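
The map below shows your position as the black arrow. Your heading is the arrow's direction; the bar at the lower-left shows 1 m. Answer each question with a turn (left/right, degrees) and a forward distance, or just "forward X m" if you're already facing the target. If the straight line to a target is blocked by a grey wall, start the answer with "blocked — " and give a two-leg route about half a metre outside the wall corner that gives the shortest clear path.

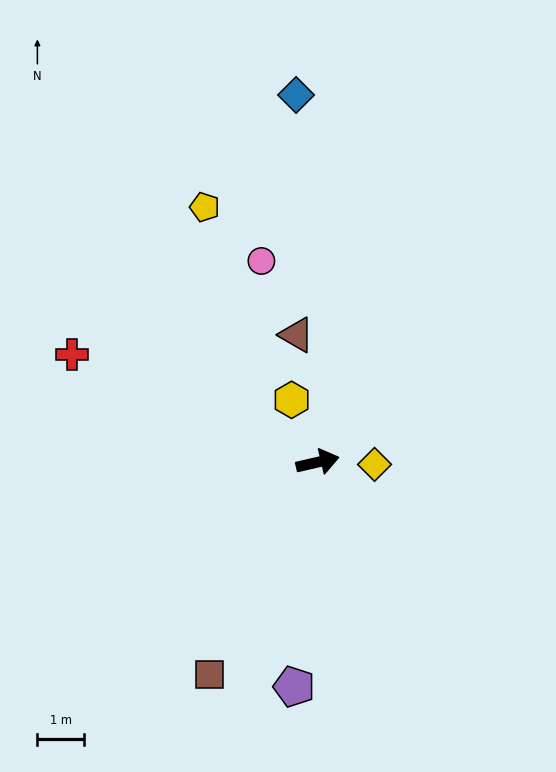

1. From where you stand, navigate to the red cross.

turn left 143°, forward 5.7 m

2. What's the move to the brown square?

turn right 130°, forward 5.1 m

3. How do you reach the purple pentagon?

turn right 109°, forward 4.8 m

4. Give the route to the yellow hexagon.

turn left 100°, forward 1.4 m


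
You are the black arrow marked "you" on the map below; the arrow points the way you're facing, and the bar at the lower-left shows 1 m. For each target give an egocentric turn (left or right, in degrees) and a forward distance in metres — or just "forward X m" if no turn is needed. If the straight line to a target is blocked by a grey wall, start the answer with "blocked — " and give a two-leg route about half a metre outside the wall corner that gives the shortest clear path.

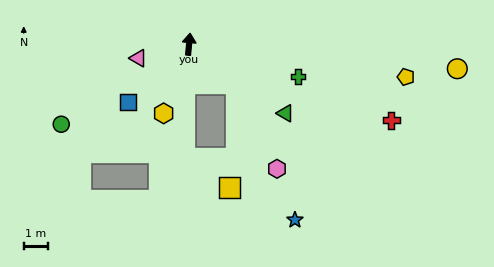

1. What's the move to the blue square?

turn left 139°, forward 3.4 m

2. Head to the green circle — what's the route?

turn left 127°, forward 6.1 m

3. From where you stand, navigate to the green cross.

turn right 101°, forward 4.6 m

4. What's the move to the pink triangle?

turn left 111°, forward 2.1 m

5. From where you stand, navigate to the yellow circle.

turn right 90°, forward 10.9 m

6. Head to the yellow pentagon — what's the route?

turn right 93°, forward 8.9 m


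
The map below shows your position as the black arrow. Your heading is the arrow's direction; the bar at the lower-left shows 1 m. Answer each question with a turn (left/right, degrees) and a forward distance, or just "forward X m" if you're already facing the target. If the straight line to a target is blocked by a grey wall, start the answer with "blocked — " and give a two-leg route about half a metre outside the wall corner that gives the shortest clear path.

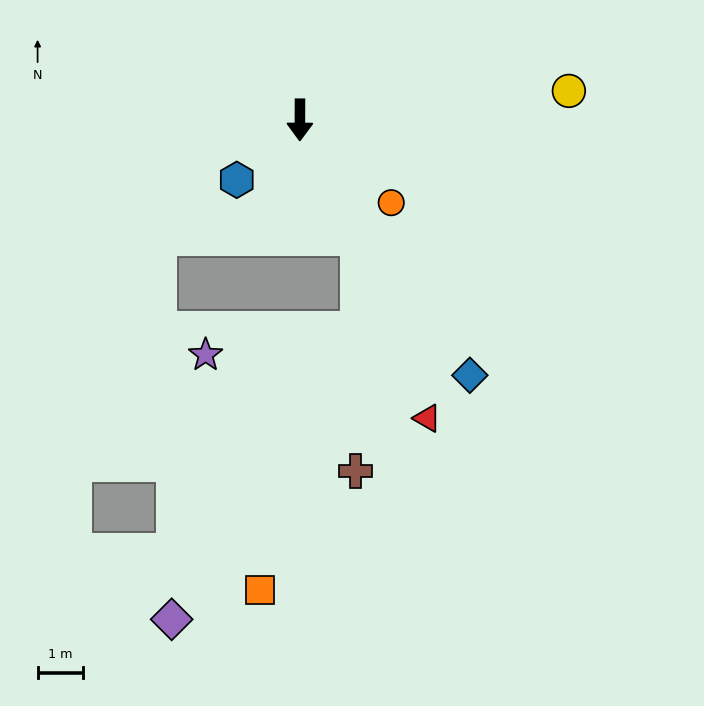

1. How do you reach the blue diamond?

turn left 34°, forward 6.7 m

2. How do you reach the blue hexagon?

turn right 46°, forward 1.9 m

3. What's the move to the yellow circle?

turn left 96°, forward 5.9 m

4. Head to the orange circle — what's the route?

turn left 48°, forward 2.7 m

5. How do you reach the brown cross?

blocked — turn left 27°, forward 2.9 m, then turn right 28°, forward 5.1 m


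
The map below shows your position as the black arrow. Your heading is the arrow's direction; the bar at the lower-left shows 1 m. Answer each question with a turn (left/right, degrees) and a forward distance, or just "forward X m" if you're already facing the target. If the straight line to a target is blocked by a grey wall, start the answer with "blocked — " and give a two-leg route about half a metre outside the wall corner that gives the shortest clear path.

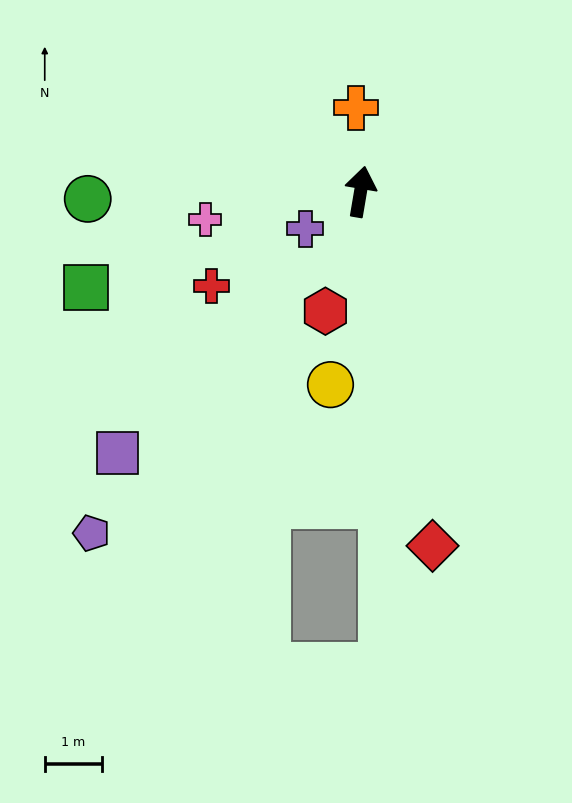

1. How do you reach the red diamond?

turn right 159°, forward 6.3 m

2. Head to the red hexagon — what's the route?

turn left 173°, forward 2.2 m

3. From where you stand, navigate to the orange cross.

turn left 13°, forward 1.5 m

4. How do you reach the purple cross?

turn left 133°, forward 1.1 m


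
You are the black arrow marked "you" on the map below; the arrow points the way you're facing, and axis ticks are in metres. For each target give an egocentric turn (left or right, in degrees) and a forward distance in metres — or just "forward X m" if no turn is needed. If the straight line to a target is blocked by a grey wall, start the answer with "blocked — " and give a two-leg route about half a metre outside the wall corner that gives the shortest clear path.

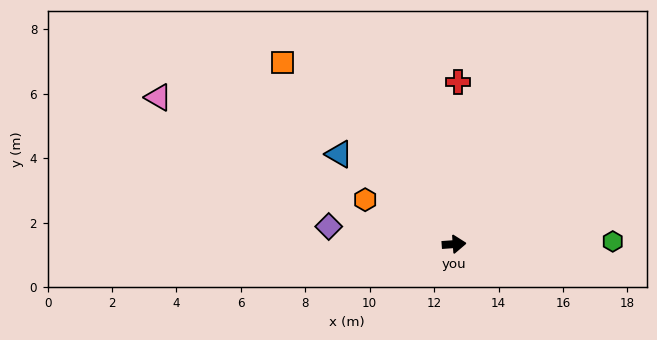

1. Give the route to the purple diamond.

turn left 168°, forward 3.9 m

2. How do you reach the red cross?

turn left 84°, forward 5.0 m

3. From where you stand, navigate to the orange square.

turn left 129°, forward 7.7 m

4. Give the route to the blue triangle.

turn left 138°, forward 4.5 m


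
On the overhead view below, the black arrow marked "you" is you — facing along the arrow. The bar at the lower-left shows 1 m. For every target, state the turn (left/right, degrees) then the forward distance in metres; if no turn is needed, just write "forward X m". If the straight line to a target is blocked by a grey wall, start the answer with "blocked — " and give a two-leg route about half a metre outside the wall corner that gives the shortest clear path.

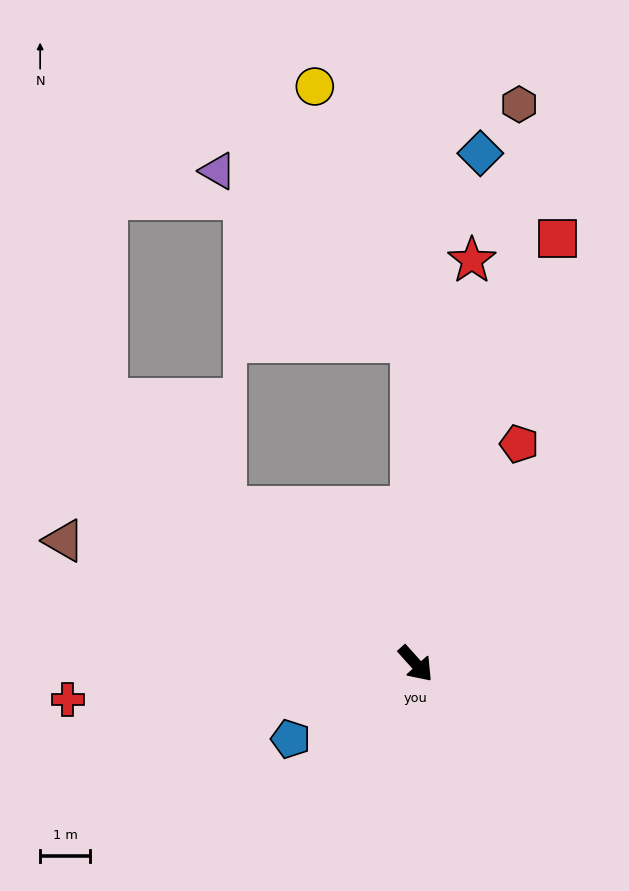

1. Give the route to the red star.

turn left 130°, forward 8.2 m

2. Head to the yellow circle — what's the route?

blocked — turn left 139°, forward 6.5 m, then turn left 20°, forward 5.5 m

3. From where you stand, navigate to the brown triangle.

turn right 151°, forward 7.5 m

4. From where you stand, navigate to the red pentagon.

turn left 113°, forward 4.9 m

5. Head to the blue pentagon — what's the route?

turn right 101°, forward 2.9 m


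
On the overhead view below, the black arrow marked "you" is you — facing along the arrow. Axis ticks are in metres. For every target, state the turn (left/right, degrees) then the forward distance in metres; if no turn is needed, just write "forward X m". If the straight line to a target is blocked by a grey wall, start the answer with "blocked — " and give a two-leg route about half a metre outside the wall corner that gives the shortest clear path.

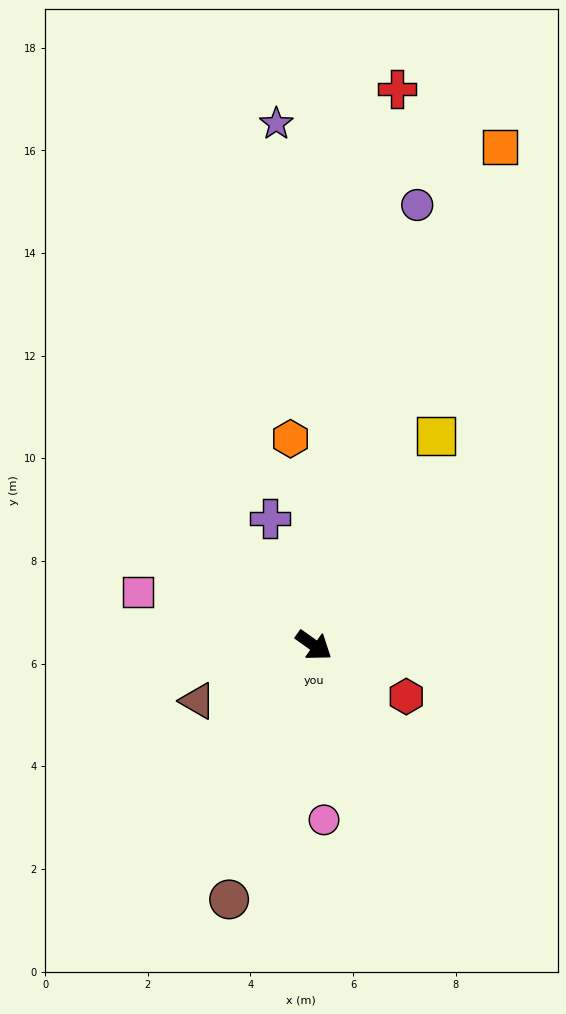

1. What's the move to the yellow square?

turn left 95°, forward 4.7 m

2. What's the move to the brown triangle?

turn right 119°, forward 2.5 m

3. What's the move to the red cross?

turn left 117°, forward 11.0 m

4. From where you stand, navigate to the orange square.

turn left 105°, forward 10.4 m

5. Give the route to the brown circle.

turn right 73°, forward 5.2 m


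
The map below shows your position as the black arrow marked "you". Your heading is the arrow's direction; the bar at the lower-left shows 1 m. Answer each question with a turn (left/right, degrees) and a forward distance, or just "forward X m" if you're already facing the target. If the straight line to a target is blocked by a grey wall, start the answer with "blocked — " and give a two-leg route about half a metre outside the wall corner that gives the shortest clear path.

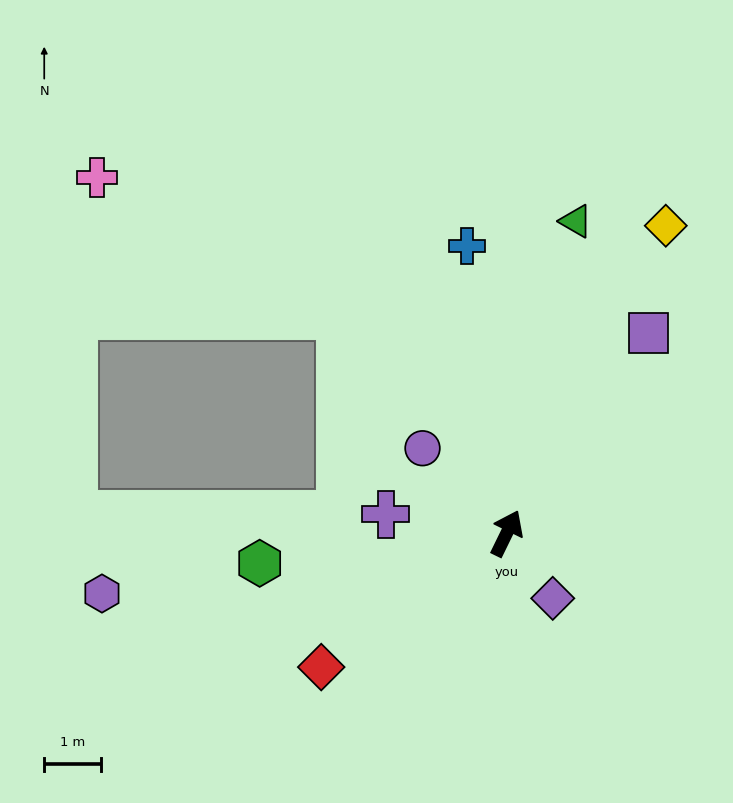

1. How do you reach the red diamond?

turn left 152°, forward 4.1 m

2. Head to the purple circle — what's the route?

turn left 71°, forward 2.1 m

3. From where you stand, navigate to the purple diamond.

turn right 119°, forward 1.4 m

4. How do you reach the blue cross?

turn left 34°, forward 5.1 m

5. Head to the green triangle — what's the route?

turn left 14°, forward 5.7 m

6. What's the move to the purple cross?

turn left 107°, forward 2.2 m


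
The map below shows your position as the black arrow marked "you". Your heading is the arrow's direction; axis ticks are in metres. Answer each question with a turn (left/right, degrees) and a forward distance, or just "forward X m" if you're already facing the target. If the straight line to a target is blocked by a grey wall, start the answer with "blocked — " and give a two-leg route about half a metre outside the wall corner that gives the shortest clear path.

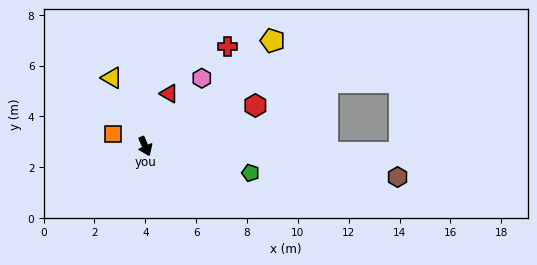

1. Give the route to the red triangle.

turn left 132°, forward 2.3 m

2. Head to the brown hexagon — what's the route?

turn left 59°, forward 10.0 m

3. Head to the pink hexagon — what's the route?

turn left 117°, forward 3.5 m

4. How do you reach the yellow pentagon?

turn left 106°, forward 6.5 m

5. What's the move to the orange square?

turn right 135°, forward 1.4 m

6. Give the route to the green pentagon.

turn left 52°, forward 4.3 m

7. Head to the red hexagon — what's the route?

turn left 87°, forward 4.6 m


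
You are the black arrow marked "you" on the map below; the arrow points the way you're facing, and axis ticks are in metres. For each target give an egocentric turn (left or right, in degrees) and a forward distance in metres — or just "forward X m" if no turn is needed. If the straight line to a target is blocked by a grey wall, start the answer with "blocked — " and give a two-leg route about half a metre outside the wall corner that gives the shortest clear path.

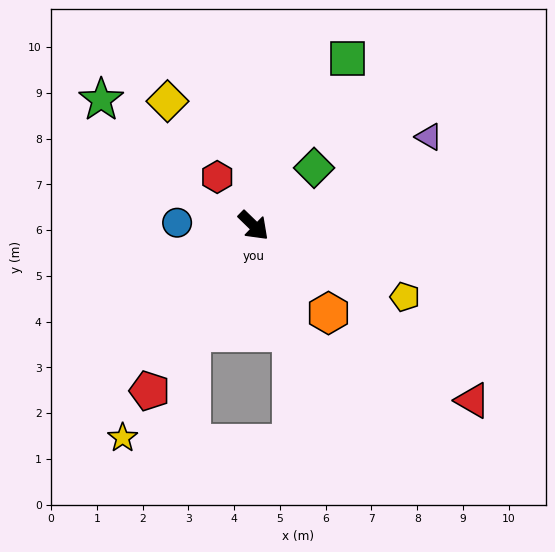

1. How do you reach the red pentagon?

turn right 78°, forward 4.3 m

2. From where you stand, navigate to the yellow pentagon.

turn left 19°, forward 3.7 m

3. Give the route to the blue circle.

turn right 138°, forward 1.7 m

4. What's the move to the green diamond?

turn left 88°, forward 1.8 m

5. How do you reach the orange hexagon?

turn right 5°, forward 2.5 m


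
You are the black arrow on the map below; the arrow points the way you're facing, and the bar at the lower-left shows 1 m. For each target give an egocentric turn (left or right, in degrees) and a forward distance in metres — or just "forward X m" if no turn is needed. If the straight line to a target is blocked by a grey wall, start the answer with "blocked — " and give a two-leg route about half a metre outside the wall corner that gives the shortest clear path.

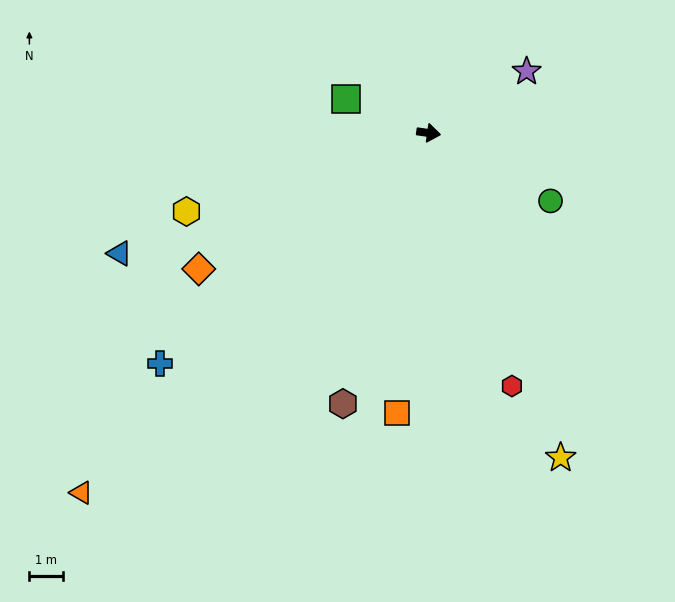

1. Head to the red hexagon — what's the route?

turn right 64°, forward 7.9 m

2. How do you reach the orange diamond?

turn right 141°, forward 8.0 m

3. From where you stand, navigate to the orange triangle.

turn right 126°, forward 14.9 m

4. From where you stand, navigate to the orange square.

turn right 88°, forward 8.4 m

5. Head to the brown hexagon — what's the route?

turn right 100°, forward 8.5 m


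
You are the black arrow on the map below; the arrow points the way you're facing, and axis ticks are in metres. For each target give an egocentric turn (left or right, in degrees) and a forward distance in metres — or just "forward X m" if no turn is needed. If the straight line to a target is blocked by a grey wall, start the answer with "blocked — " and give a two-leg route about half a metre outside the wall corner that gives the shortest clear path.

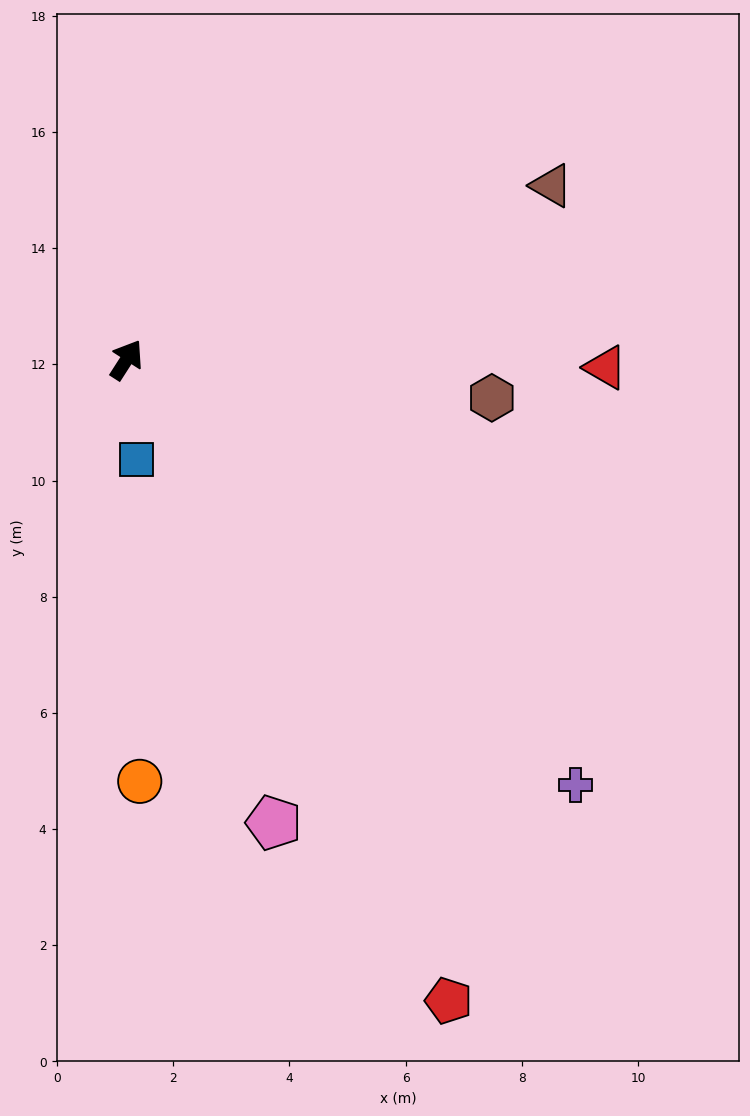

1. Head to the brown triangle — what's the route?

turn right 35°, forward 7.9 m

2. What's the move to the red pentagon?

turn right 121°, forward 12.4 m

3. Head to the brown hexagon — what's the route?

turn right 63°, forward 6.3 m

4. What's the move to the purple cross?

turn right 101°, forward 10.6 m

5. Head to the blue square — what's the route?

turn right 142°, forward 1.7 m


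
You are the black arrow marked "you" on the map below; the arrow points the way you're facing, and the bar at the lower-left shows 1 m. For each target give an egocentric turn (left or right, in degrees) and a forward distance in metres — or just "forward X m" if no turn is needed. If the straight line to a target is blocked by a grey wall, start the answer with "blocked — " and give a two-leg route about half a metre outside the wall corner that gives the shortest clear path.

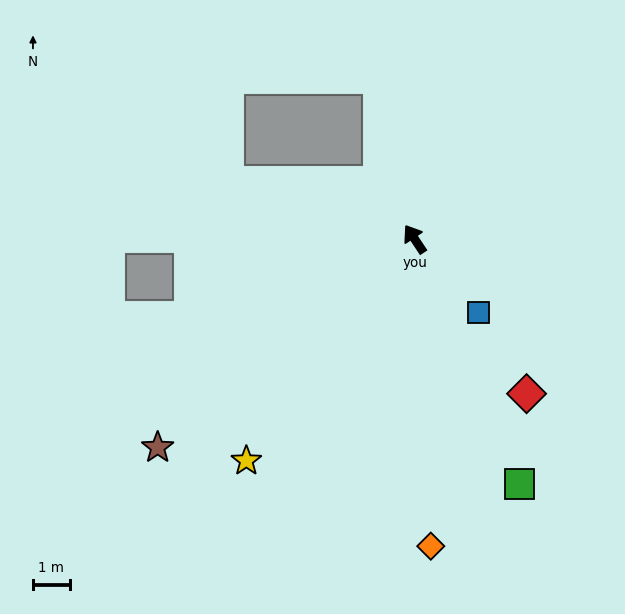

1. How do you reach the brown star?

turn left 95°, forward 9.0 m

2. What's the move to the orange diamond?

turn left 149°, forward 8.3 m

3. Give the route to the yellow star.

turn left 109°, forward 7.5 m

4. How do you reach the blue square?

turn right 173°, forward 2.6 m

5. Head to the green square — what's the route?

turn left 170°, forward 7.2 m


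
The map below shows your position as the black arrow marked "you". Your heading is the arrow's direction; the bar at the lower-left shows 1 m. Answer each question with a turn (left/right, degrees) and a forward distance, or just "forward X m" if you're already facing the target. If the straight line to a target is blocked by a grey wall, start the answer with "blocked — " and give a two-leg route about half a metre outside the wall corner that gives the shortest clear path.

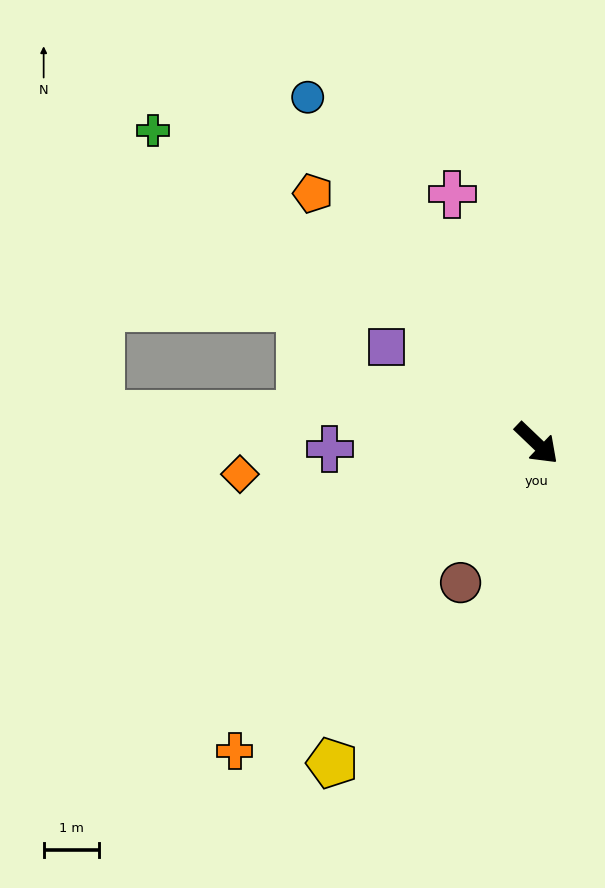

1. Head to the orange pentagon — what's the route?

turn left 176°, forward 6.0 m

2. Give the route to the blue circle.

turn left 167°, forward 7.5 m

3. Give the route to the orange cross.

turn right 91°, forward 7.8 m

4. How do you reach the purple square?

turn right 169°, forward 3.2 m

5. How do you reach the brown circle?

turn right 75°, forward 2.9 m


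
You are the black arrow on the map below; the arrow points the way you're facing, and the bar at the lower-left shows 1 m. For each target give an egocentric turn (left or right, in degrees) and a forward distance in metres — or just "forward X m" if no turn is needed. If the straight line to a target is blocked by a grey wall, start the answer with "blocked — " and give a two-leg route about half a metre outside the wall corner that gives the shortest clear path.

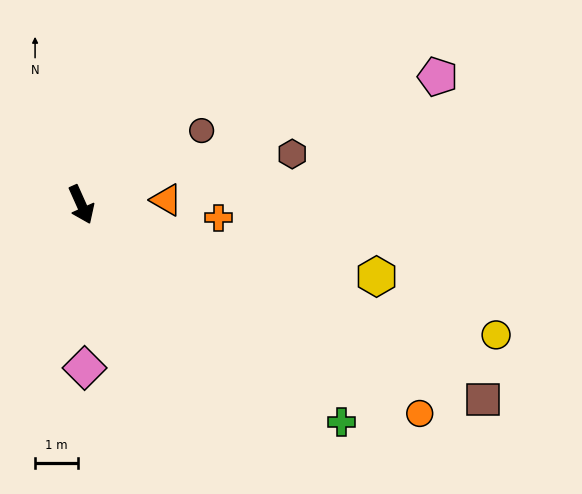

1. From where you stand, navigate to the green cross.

turn left 26°, forward 7.9 m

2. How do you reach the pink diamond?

turn right 23°, forward 3.8 m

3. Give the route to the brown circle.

turn left 97°, forward 3.3 m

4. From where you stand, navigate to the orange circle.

turn left 34°, forward 9.2 m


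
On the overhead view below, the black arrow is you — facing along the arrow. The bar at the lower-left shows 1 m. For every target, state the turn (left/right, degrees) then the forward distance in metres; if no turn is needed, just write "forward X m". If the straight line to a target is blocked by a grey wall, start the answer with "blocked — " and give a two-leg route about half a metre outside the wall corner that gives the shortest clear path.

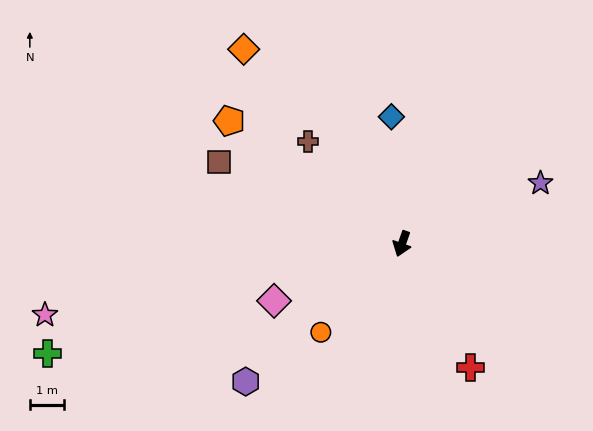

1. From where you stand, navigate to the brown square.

turn right 95°, forward 5.8 m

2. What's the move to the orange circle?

turn right 23°, forward 3.5 m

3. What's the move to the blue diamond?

turn right 156°, forward 3.7 m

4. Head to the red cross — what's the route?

turn left 48°, forward 4.1 m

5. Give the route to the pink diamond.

turn right 47°, forward 4.1 m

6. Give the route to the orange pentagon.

turn right 106°, forward 6.1 m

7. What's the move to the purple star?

turn left 133°, forward 4.4 m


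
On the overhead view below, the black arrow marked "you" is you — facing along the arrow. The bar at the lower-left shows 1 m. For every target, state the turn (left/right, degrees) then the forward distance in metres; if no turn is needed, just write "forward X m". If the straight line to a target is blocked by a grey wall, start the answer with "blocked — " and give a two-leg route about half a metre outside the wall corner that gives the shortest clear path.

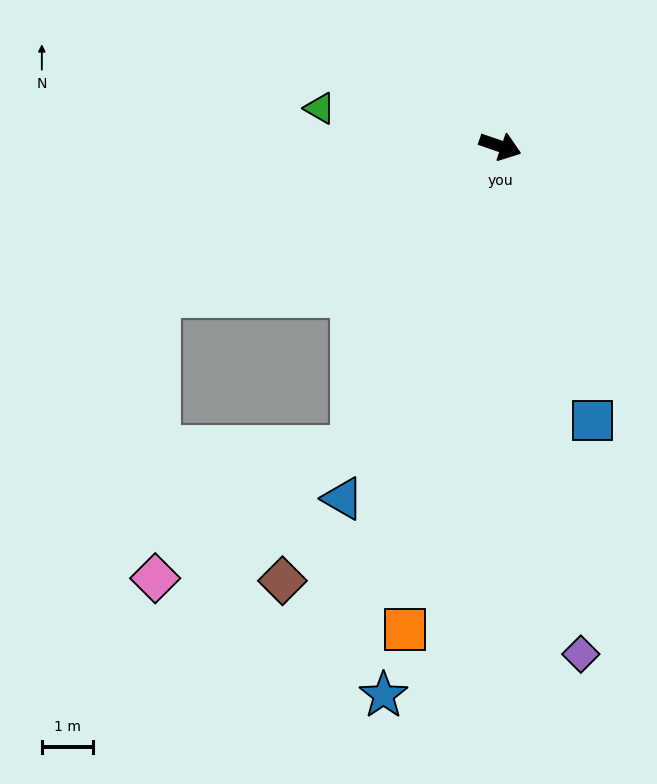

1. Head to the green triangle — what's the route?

turn right 173°, forward 3.6 m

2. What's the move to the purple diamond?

turn right 62°, forward 10.1 m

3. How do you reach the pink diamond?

blocked — turn right 97°, forward 6.6 m, then turn right 30°, forward 4.6 m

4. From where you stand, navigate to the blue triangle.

turn right 95°, forward 7.6 m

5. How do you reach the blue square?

turn right 52°, forward 5.7 m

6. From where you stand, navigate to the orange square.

turn right 82°, forward 9.6 m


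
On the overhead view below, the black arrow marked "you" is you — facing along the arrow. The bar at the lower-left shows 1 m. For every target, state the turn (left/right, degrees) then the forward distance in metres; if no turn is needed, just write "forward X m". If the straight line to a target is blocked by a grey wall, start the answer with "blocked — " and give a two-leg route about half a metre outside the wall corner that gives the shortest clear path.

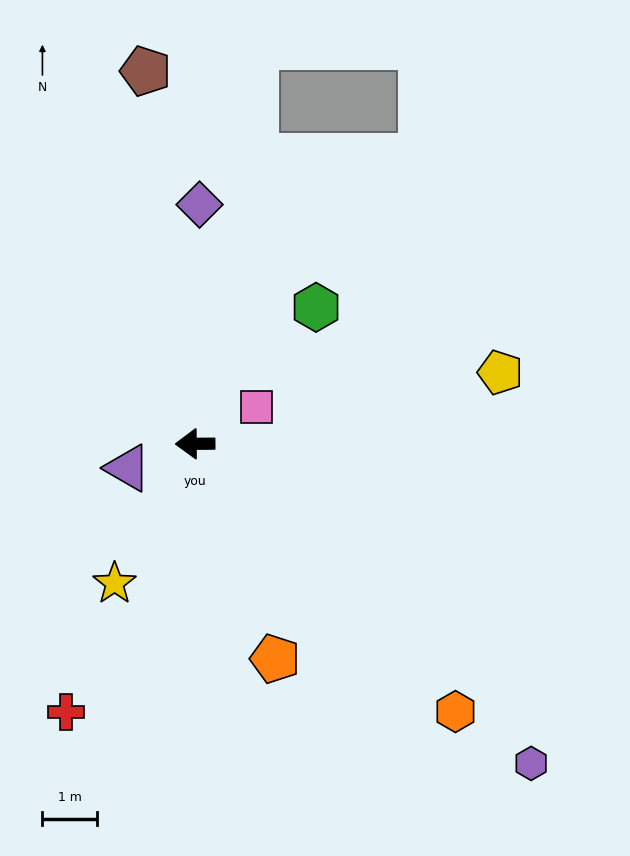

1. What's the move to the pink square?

turn right 149°, forward 1.3 m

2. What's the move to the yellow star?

turn left 60°, forward 3.0 m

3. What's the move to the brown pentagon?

turn right 83°, forward 6.9 m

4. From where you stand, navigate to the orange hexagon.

turn left 134°, forward 6.9 m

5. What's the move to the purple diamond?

turn right 91°, forward 4.4 m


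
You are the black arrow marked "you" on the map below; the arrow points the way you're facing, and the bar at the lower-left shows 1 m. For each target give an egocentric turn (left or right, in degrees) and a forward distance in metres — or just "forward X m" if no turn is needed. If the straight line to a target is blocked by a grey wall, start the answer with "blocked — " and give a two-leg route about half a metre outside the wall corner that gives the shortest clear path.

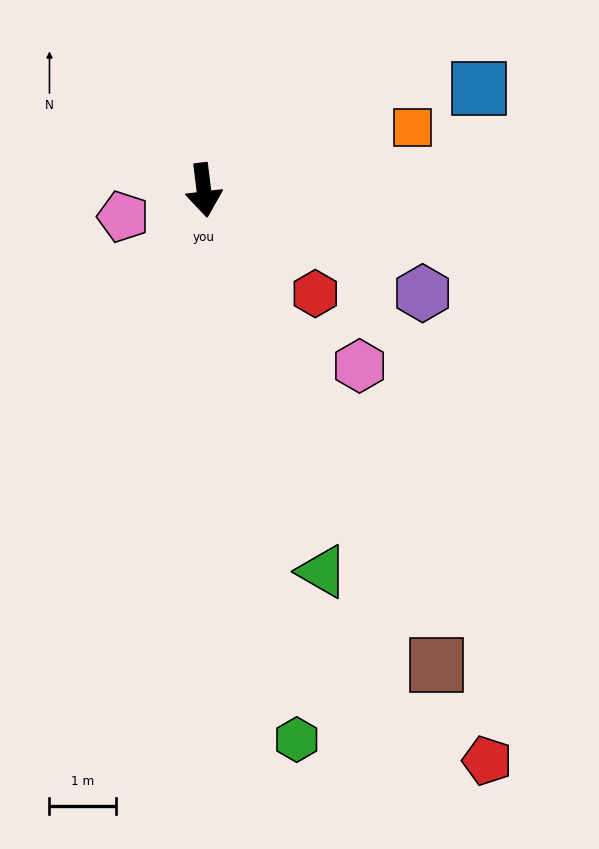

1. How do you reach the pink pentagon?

turn right 79°, forward 1.3 m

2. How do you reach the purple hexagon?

turn left 58°, forward 3.6 m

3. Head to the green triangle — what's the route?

turn left 10°, forward 6.0 m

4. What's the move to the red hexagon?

turn left 40°, forward 2.3 m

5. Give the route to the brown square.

turn left 19°, forward 8.0 m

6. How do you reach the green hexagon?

turn left 3°, forward 8.4 m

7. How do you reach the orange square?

turn left 100°, forward 3.3 m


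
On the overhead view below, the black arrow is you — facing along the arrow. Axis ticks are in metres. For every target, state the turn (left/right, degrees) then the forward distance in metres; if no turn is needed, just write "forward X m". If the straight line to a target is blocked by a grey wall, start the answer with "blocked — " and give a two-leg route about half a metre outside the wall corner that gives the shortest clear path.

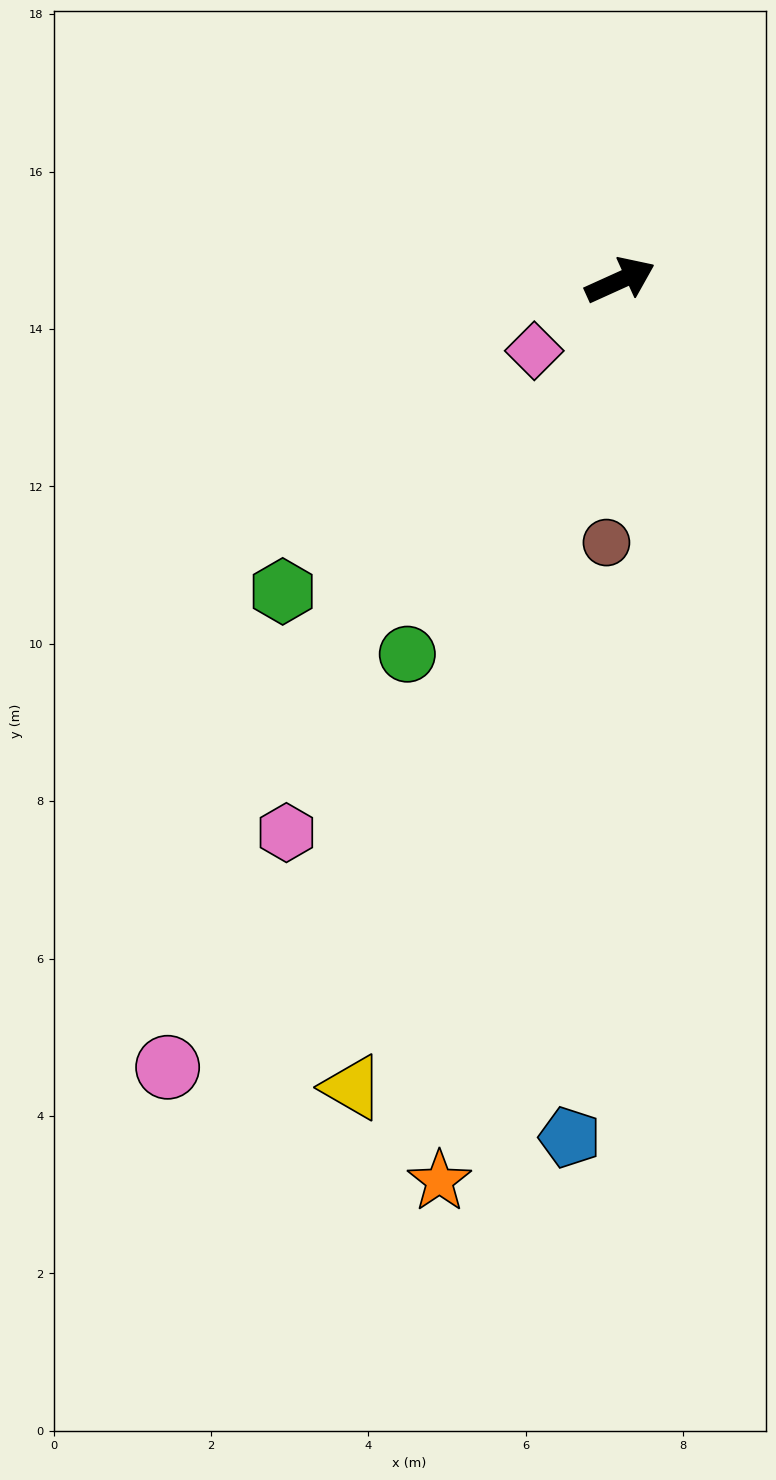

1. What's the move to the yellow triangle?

turn right 133°, forward 10.8 m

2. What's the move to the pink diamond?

turn right 165°, forward 1.4 m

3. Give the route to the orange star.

turn right 126°, forward 11.7 m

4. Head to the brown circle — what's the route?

turn right 117°, forward 3.3 m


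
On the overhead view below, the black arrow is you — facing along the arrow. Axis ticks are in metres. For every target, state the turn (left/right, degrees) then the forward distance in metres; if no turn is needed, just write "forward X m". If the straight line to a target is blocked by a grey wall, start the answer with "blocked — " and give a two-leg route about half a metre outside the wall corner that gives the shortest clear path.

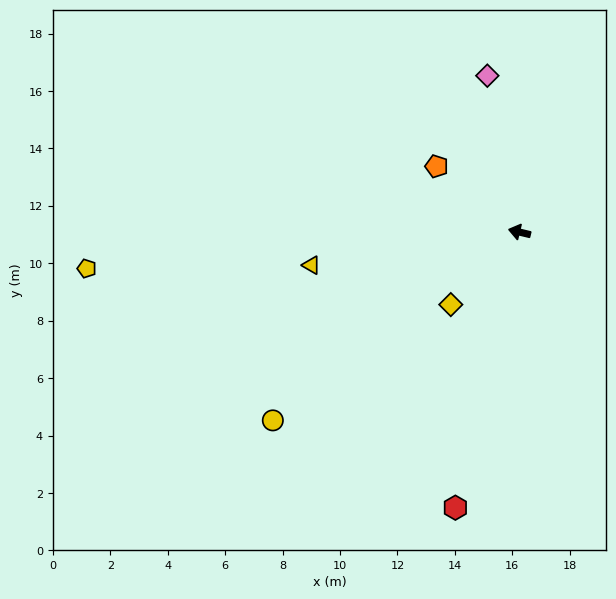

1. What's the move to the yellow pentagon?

turn left 18°, forward 15.1 m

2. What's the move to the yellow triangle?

turn left 23°, forward 7.3 m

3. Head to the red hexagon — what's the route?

turn left 90°, forward 9.9 m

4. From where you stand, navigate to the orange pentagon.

turn right 25°, forward 3.7 m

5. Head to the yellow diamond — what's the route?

turn left 60°, forward 3.5 m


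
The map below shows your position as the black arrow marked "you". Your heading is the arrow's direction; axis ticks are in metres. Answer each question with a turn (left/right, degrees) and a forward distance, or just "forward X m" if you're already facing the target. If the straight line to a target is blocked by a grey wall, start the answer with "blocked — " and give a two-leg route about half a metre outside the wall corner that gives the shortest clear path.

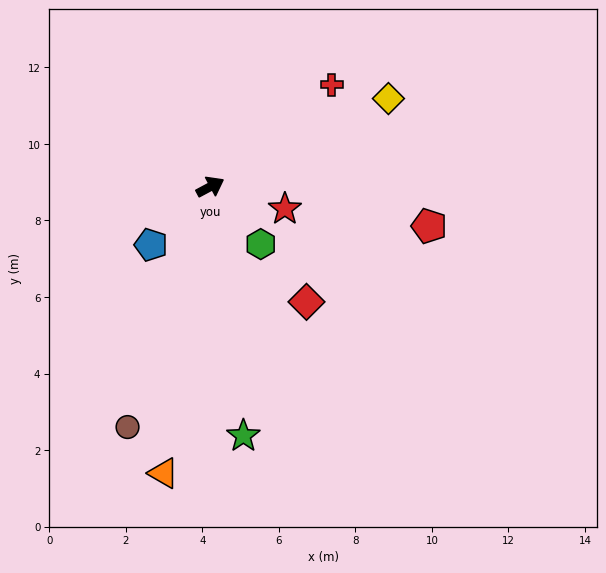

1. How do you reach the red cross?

turn left 12°, forward 4.1 m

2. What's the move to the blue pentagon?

turn right 164°, forward 2.2 m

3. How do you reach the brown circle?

turn right 137°, forward 6.6 m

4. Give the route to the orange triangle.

turn right 127°, forward 7.6 m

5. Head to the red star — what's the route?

turn right 45°, forward 2.0 m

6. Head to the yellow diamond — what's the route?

forward 5.2 m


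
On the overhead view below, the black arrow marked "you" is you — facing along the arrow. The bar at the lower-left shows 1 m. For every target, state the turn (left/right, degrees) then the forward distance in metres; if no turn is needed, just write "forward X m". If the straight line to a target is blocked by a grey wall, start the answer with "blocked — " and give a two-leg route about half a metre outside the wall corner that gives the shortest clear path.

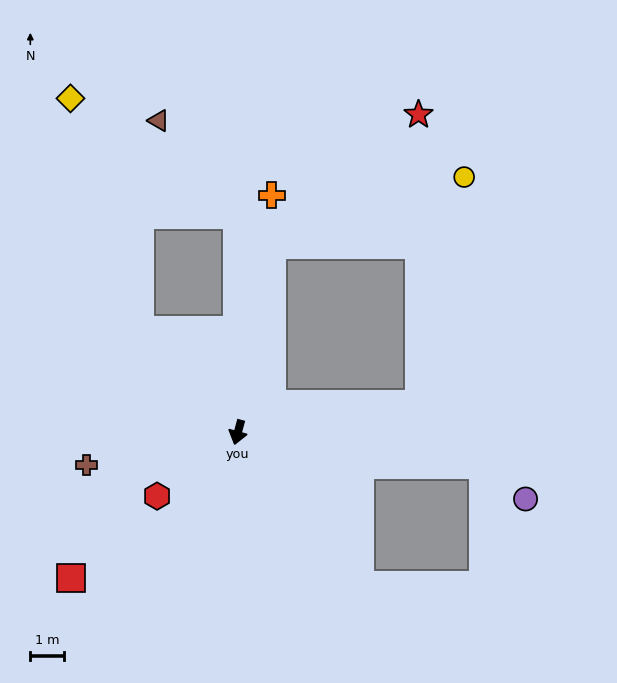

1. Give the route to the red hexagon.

turn right 37°, forward 3.1 m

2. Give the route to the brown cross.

turn right 63°, forward 4.6 m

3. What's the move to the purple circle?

blocked — turn left 98°, forward 7.4 m, then turn right 32°, forward 1.6 m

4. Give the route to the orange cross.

turn right 173°, forward 7.1 m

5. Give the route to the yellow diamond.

blocked — turn right 121°, forward 4.2 m, then turn right 27°, forward 7.2 m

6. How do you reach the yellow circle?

blocked — turn right 175°, forward 5.7 m, then turn right 60°, forward 6.1 m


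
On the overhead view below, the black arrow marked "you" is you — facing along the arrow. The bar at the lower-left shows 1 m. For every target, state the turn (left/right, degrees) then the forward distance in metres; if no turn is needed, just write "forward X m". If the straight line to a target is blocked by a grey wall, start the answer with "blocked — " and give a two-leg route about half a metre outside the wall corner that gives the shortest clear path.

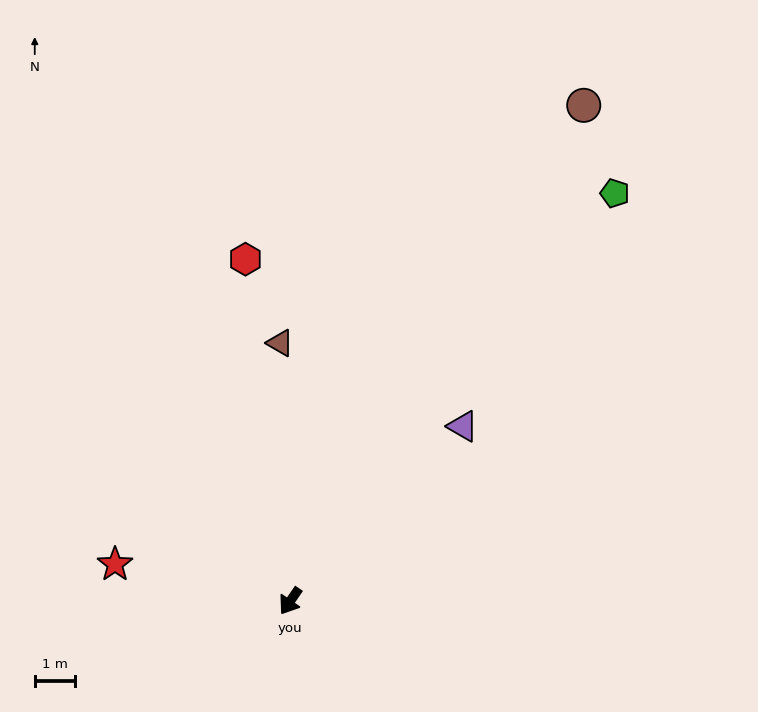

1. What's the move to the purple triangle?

turn left 170°, forward 6.1 m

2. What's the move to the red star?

turn right 67°, forward 4.5 m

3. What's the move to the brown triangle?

turn right 143°, forward 6.4 m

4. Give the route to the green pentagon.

turn left 176°, forward 13.0 m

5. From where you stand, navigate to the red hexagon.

turn right 138°, forward 8.6 m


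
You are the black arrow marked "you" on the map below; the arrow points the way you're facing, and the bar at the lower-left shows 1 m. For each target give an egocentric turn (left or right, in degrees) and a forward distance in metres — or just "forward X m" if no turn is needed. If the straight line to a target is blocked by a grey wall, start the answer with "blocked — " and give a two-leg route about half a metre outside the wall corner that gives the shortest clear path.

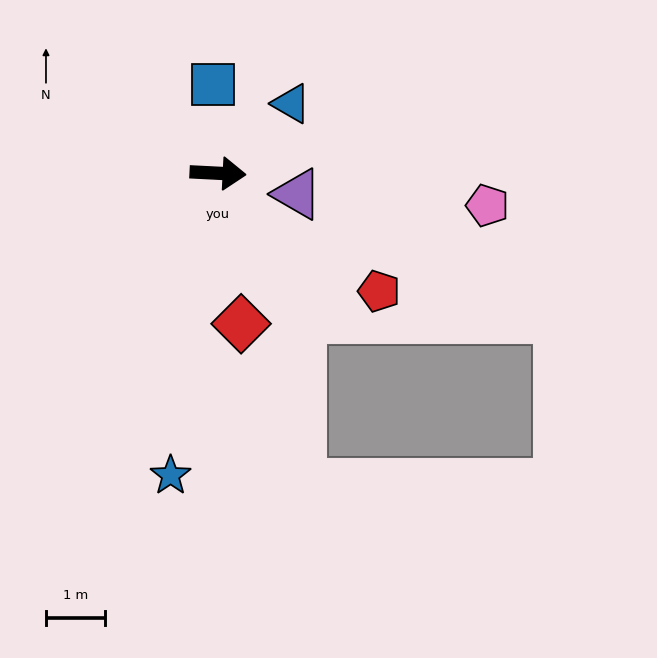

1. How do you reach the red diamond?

turn right 78°, forward 2.6 m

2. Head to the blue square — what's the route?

turn left 96°, forward 1.5 m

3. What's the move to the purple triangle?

turn right 12°, forward 1.4 m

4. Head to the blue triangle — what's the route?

turn left 46°, forward 1.7 m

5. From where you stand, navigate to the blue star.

turn right 96°, forward 5.2 m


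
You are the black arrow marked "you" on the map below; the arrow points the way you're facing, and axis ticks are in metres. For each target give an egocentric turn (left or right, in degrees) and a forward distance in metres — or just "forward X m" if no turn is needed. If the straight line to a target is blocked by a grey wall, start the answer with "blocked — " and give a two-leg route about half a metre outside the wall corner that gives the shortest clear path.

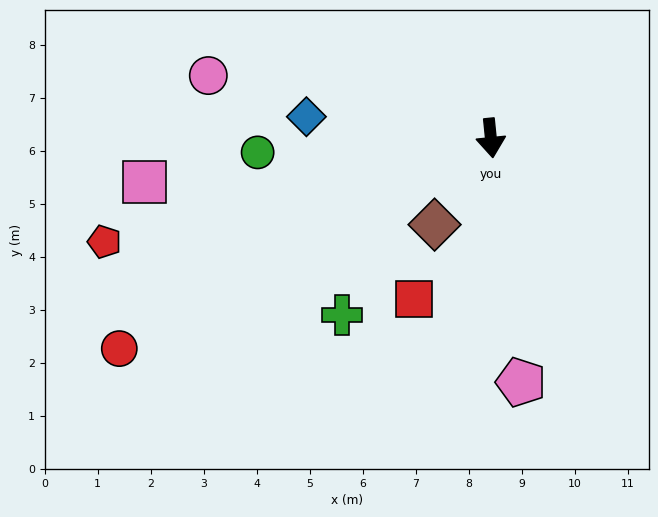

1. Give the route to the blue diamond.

turn right 102°, forward 3.5 m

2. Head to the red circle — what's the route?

turn right 66°, forward 8.1 m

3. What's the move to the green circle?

turn right 92°, forward 4.4 m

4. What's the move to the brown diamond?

turn right 39°, forward 1.9 m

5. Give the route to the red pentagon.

turn right 81°, forward 7.5 m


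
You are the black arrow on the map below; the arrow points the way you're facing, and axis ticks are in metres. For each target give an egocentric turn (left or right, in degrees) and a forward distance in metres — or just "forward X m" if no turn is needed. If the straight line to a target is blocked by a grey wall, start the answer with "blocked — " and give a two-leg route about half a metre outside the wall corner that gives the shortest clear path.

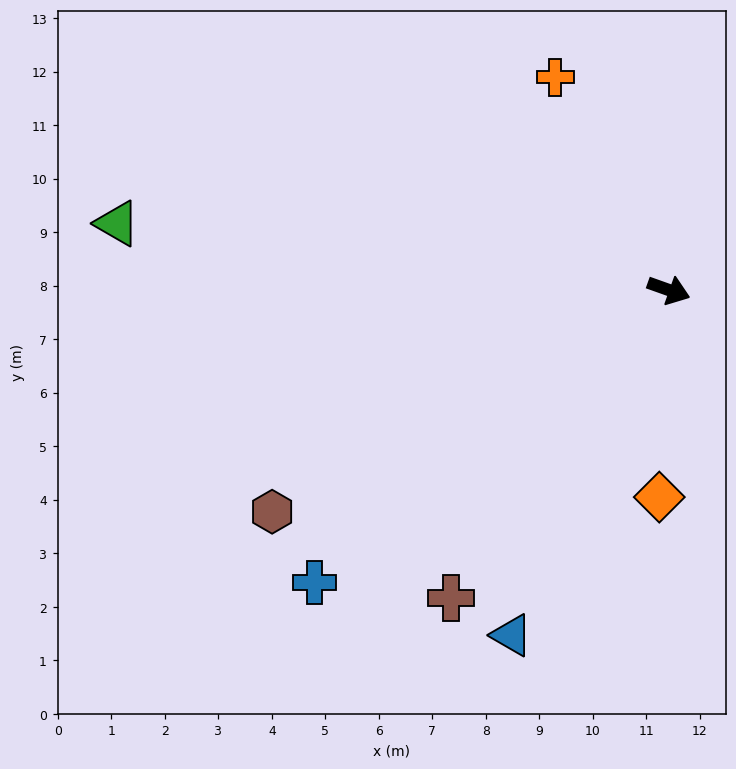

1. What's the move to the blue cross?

turn right 121°, forward 8.6 m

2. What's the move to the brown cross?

turn right 106°, forward 7.1 m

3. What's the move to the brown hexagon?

turn right 131°, forward 8.5 m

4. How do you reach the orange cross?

turn left 138°, forward 4.5 m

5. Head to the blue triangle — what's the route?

turn right 95°, forward 7.1 m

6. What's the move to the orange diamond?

turn right 73°, forward 3.9 m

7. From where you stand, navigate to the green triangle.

turn right 167°, forward 10.4 m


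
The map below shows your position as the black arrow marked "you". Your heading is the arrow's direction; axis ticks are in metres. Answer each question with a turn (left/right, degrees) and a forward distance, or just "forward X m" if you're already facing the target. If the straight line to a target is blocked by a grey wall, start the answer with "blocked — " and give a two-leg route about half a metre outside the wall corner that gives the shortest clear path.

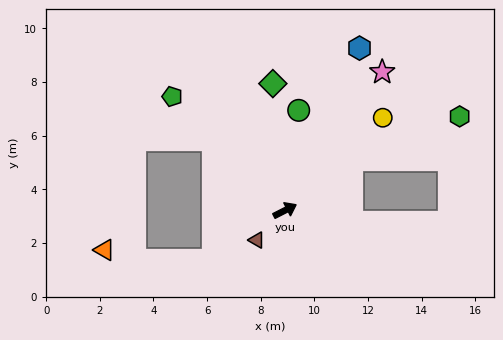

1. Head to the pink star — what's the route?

turn left 28°, forward 6.3 m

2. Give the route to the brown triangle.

turn right 161°, forward 1.5 m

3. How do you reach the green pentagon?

turn left 108°, forward 6.0 m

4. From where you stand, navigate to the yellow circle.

turn left 16°, forward 5.0 m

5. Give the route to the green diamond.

turn left 68°, forward 4.7 m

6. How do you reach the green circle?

turn left 55°, forward 3.8 m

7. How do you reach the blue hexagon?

turn left 38°, forward 6.7 m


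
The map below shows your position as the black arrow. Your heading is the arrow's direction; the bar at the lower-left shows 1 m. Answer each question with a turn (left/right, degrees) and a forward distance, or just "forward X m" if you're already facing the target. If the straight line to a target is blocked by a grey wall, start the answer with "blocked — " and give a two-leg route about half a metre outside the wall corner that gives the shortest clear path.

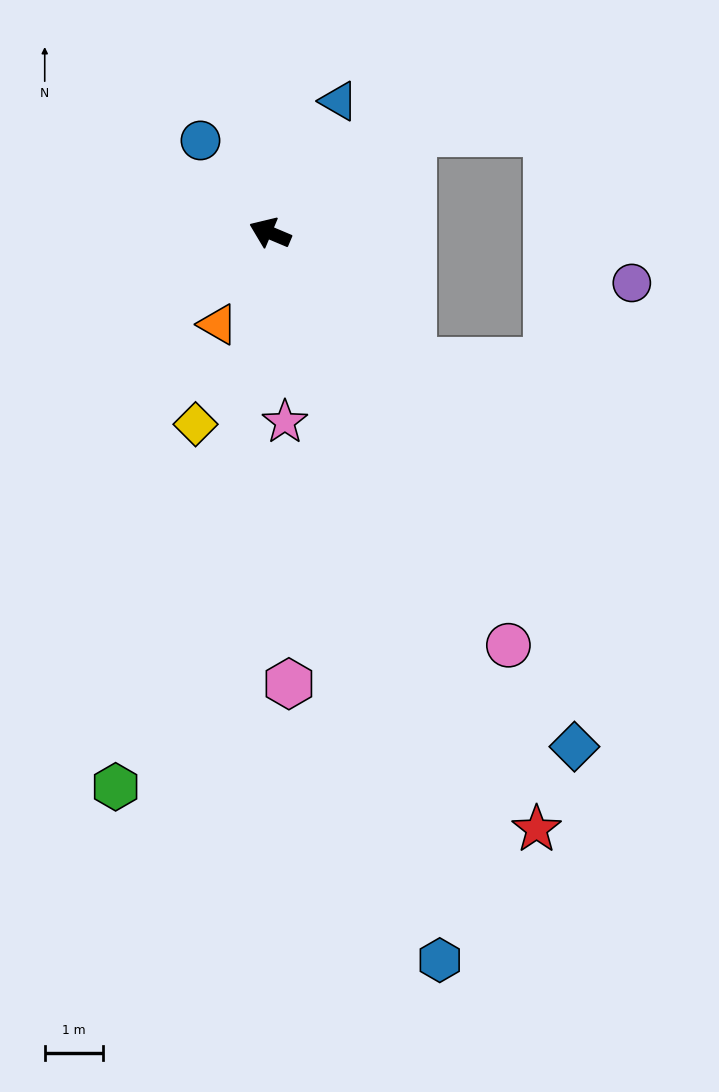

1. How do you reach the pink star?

turn left 117°, forward 3.3 m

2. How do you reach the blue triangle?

turn right 95°, forward 2.6 m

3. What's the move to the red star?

turn left 137°, forward 11.2 m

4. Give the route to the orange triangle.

turn left 83°, forward 1.8 m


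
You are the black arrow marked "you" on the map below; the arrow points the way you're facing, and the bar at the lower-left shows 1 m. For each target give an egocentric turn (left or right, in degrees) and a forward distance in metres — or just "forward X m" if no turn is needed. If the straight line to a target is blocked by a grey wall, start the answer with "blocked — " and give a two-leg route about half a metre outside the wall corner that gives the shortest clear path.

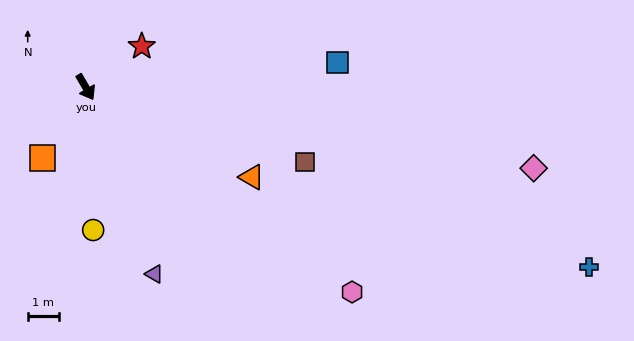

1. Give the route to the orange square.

turn right 62°, forward 2.7 m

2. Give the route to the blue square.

turn left 65°, forward 8.2 m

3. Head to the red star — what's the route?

turn left 96°, forward 2.2 m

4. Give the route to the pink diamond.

turn left 49°, forward 14.7 m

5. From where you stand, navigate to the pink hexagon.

turn left 22°, forward 10.9 m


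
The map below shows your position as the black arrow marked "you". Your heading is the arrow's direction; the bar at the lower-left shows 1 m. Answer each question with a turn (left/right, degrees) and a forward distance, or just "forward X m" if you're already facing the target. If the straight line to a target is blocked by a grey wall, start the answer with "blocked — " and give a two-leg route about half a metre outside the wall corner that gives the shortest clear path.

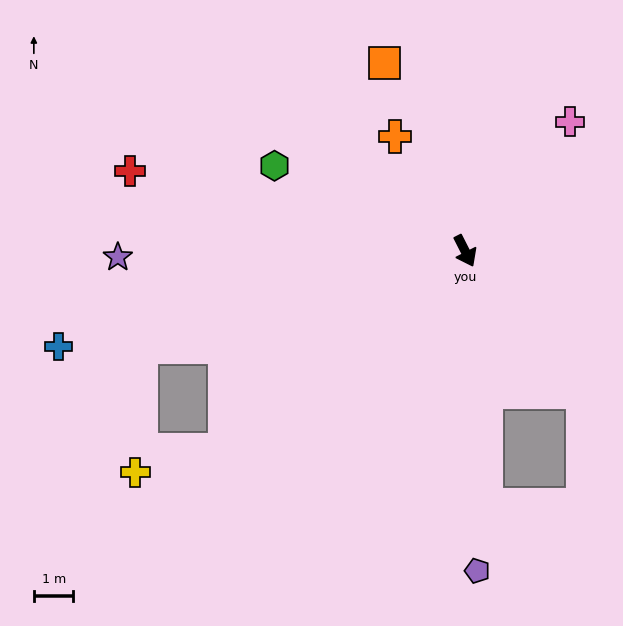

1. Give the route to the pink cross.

turn left 114°, forward 4.2 m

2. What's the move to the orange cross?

turn right 175°, forward 3.4 m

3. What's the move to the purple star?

turn right 116°, forward 8.8 m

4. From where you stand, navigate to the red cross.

turn right 130°, forward 8.7 m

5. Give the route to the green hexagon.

turn right 141°, forward 5.3 m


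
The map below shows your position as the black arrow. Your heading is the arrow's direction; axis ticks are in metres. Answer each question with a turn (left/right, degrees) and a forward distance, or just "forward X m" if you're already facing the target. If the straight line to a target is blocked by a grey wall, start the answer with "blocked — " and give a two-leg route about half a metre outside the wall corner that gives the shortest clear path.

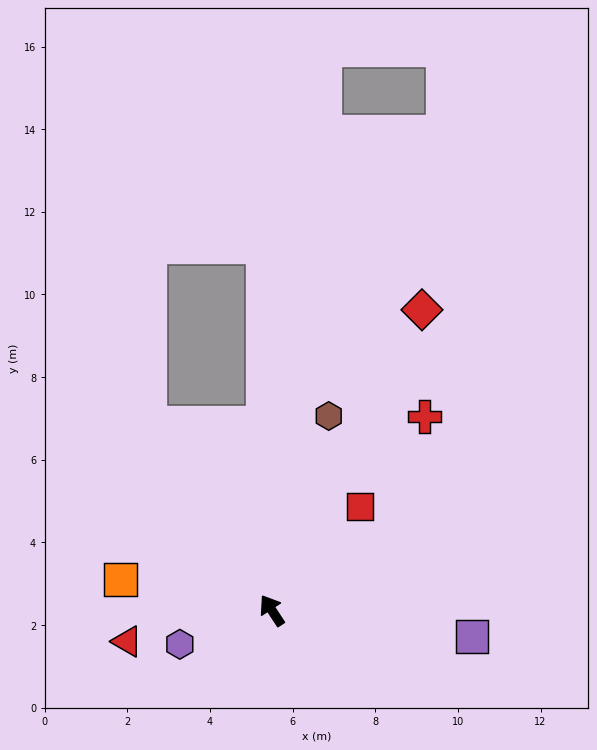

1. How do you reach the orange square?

turn left 45°, forward 3.7 m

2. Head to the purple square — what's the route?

turn right 131°, forward 4.9 m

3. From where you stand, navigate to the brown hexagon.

turn right 50°, forward 4.9 m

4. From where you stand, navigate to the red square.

turn right 74°, forward 3.3 m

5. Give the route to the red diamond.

turn right 60°, forward 8.1 m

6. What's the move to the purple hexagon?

turn left 77°, forward 2.4 m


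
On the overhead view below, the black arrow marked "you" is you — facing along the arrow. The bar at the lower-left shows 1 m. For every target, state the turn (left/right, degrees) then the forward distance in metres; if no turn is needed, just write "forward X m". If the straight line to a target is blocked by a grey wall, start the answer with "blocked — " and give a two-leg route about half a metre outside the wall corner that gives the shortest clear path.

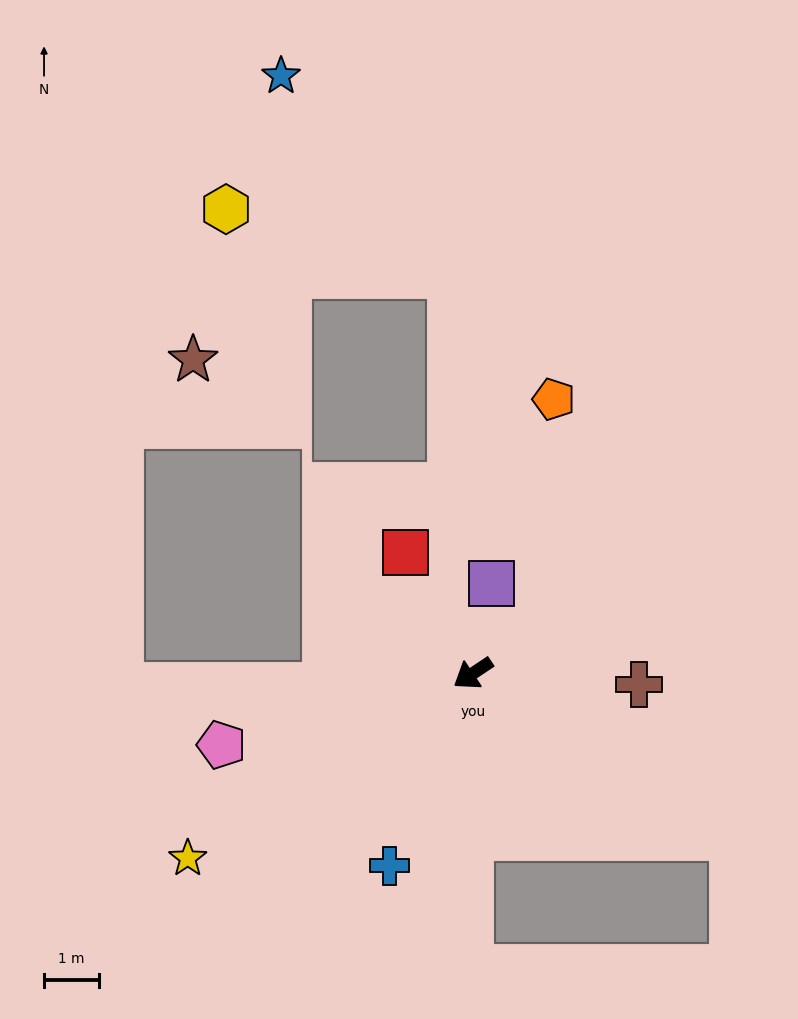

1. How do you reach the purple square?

turn right 135°, forward 1.7 m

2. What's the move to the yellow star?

forward 6.2 m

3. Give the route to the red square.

turn right 95°, forward 2.5 m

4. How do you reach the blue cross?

turn left 33°, forward 3.8 m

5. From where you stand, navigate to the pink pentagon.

turn right 18°, forward 4.7 m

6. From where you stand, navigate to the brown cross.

turn left 142°, forward 3.0 m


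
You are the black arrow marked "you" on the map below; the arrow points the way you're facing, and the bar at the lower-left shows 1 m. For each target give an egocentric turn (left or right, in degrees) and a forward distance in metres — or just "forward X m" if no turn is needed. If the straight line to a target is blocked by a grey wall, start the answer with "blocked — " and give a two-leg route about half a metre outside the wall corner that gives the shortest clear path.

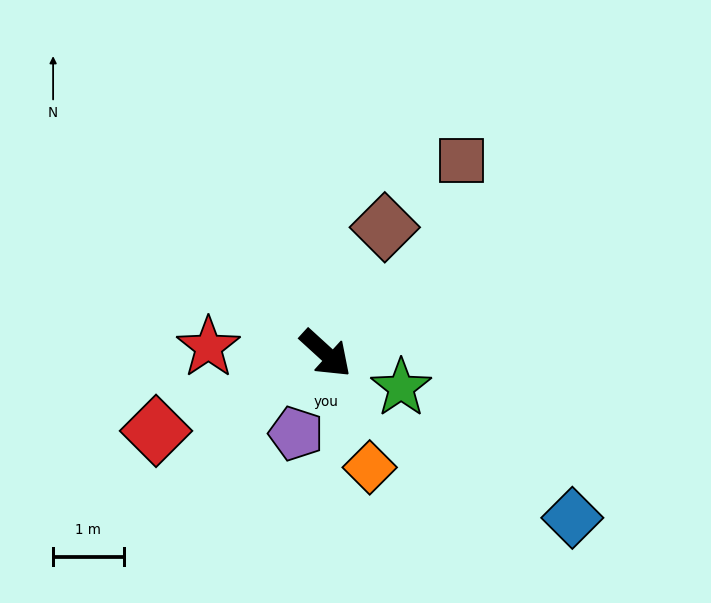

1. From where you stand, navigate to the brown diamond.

turn left 107°, forward 2.0 m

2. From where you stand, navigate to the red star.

turn right 141°, forward 1.7 m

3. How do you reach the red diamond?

turn right 113°, forward 2.6 m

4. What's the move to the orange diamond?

turn right 27°, forward 1.7 m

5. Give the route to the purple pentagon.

turn right 68°, forward 1.2 m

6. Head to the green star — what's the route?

turn left 18°, forward 1.2 m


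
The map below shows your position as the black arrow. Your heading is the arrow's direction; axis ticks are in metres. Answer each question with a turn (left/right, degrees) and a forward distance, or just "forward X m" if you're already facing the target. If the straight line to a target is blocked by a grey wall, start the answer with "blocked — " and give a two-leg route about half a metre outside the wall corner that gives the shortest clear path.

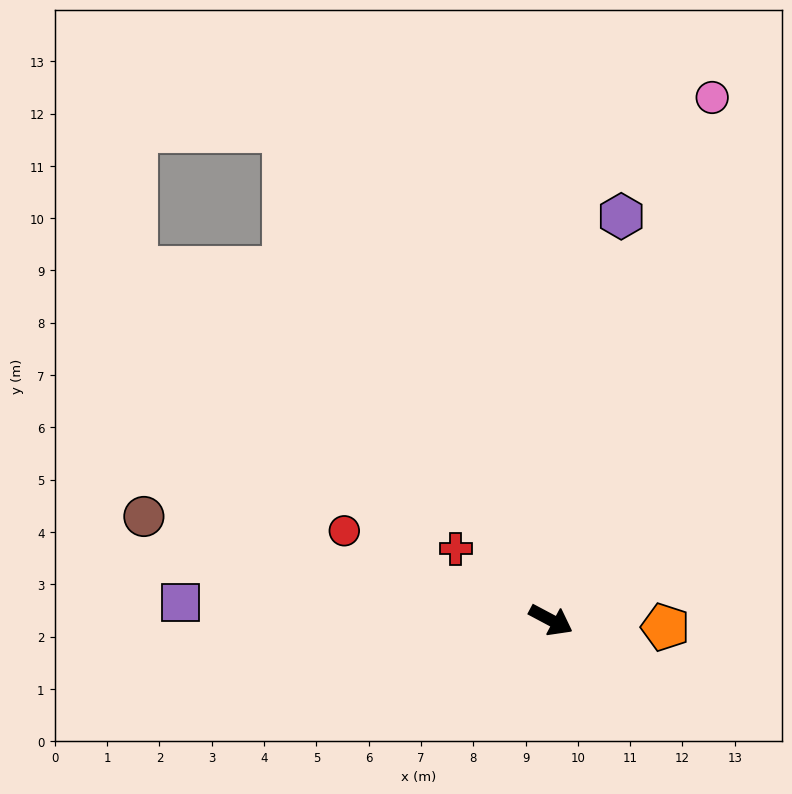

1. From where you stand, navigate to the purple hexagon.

turn left 108°, forward 7.8 m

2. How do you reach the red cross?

turn left 171°, forward 2.3 m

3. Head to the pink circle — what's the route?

turn left 101°, forward 10.5 m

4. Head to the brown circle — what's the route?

turn right 166°, forward 8.0 m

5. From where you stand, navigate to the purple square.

turn right 155°, forward 7.1 m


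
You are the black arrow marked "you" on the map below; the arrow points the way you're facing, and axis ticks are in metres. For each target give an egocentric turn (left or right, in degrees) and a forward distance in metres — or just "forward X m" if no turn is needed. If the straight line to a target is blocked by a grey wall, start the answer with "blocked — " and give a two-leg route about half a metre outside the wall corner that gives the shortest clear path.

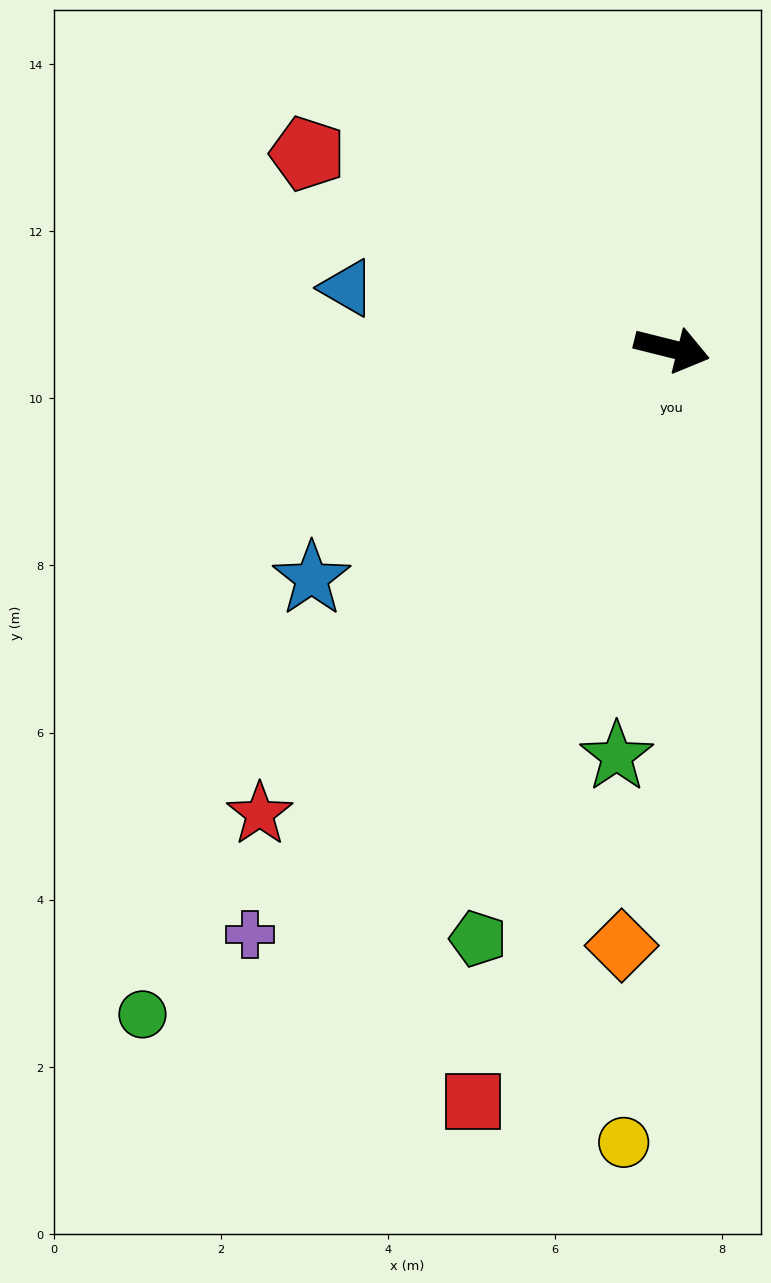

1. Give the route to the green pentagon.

turn right 94°, forward 7.4 m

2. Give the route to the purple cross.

turn right 112°, forward 8.6 m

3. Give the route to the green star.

turn right 84°, forward 4.9 m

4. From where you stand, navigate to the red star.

turn right 117°, forward 7.4 m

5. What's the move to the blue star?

turn right 133°, forward 5.1 m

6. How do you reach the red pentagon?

turn left 166°, forward 4.9 m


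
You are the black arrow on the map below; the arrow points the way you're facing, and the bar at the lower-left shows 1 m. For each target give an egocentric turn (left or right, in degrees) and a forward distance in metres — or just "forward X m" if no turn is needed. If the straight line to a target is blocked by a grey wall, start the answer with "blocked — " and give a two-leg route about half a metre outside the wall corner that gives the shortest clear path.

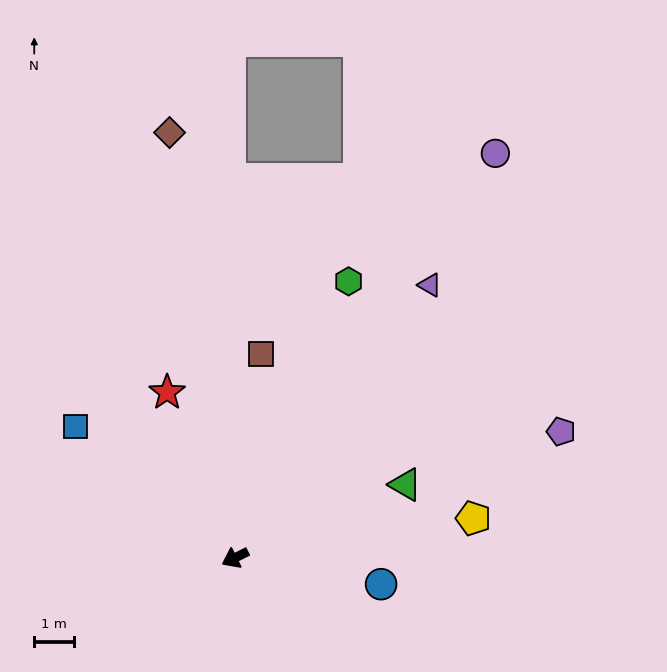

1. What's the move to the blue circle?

turn left 143°, forward 3.8 m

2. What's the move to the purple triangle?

turn right 152°, forward 8.5 m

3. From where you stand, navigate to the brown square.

turn right 124°, forward 5.2 m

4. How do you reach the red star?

turn right 94°, forward 4.6 m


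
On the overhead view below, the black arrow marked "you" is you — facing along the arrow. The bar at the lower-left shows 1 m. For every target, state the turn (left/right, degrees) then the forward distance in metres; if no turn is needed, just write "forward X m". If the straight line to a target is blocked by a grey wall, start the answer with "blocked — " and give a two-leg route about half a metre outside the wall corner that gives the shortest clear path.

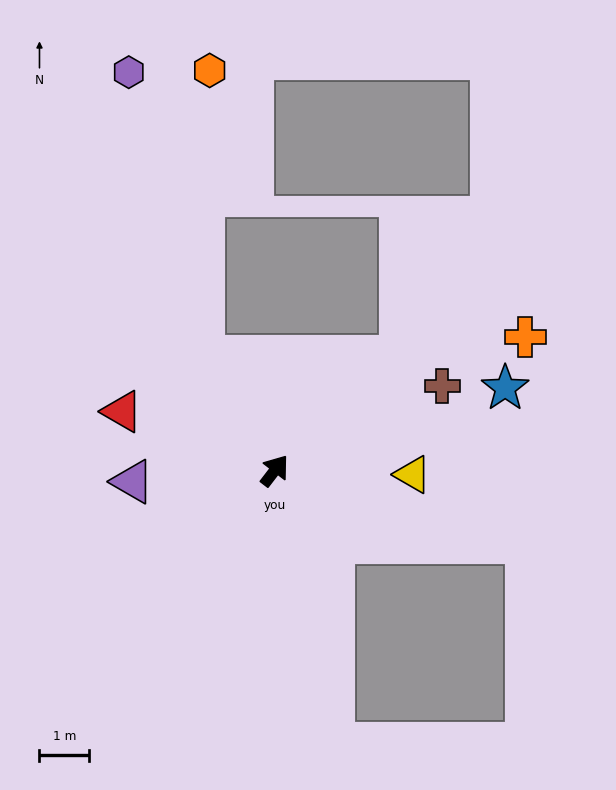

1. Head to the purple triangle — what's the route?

turn left 132°, forward 2.9 m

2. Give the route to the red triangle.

turn left 106°, forward 3.3 m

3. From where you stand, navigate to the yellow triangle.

turn right 54°, forward 2.8 m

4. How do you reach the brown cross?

turn right 26°, forward 3.8 m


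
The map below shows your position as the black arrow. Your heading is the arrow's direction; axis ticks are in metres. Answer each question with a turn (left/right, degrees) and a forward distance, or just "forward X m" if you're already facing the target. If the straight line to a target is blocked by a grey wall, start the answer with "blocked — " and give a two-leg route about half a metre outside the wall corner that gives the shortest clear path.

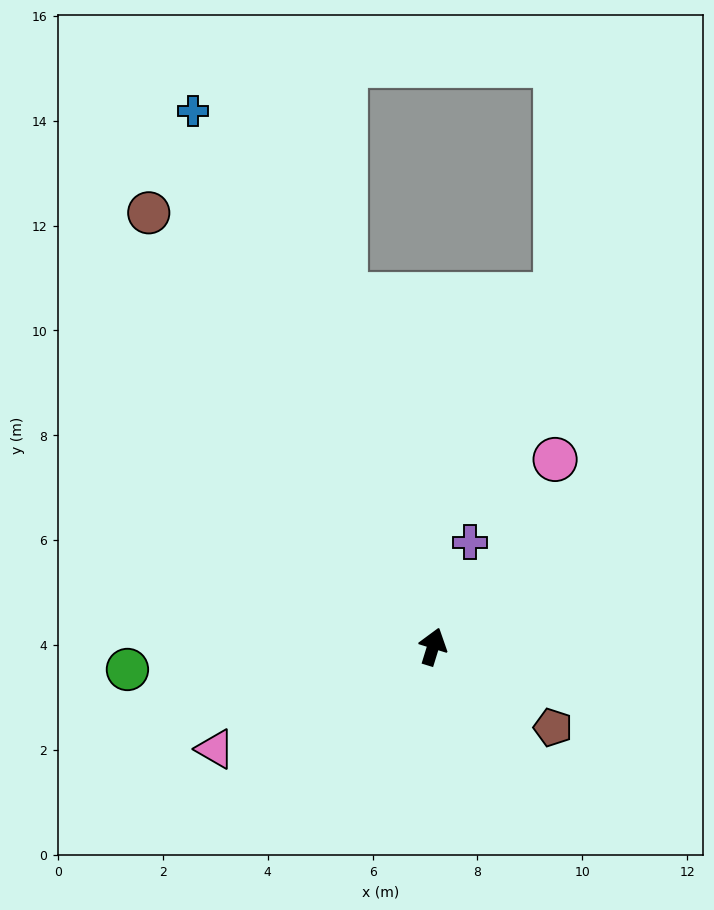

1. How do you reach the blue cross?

turn left 41°, forward 11.2 m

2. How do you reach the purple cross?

turn right 2°, forward 2.1 m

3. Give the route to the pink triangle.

turn left 132°, forward 4.6 m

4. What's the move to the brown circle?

turn left 50°, forward 9.9 m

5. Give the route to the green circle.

turn left 111°, forward 5.8 m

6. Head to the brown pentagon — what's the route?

turn right 107°, forward 2.8 m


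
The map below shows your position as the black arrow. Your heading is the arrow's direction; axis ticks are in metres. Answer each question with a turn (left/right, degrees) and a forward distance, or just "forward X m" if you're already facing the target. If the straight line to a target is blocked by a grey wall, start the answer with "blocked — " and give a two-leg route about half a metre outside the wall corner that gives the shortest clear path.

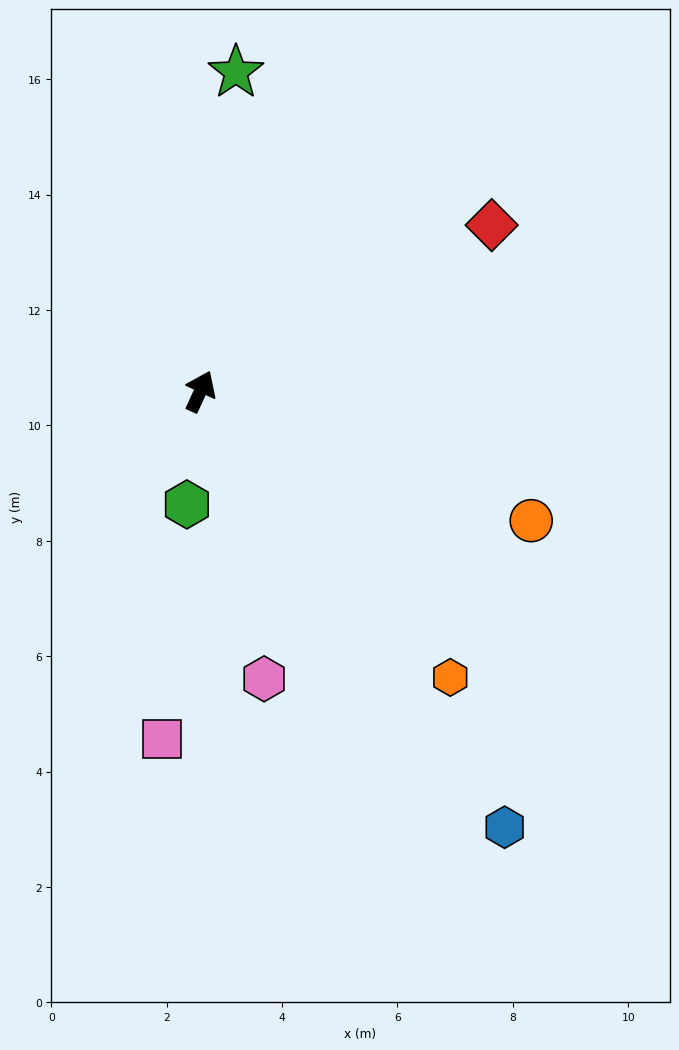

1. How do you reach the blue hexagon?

turn right 120°, forward 9.2 m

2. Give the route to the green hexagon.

turn right 162°, forward 2.0 m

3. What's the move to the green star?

turn left 18°, forward 5.6 m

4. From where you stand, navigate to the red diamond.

turn right 36°, forward 5.8 m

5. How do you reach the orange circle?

turn right 87°, forward 6.2 m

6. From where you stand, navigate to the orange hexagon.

turn right 114°, forward 6.6 m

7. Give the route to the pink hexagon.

turn right 143°, forward 5.1 m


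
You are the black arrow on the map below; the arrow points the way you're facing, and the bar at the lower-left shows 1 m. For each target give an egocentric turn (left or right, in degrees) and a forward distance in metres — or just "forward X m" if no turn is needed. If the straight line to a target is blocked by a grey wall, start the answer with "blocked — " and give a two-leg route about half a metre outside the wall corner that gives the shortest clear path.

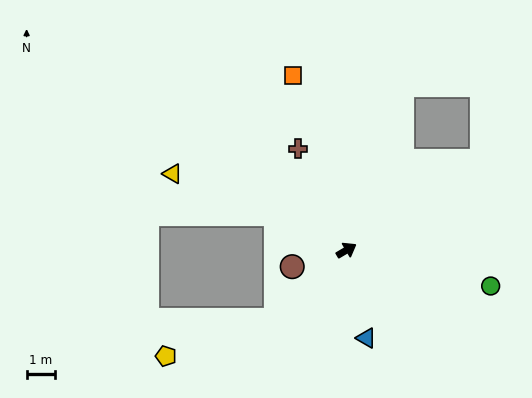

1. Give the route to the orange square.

turn left 77°, forward 6.4 m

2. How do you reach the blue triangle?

turn right 108°, forward 3.2 m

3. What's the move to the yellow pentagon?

blocked — turn right 166°, forward 3.5 m, then turn right 26°, forward 4.1 m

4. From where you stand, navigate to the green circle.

turn right 45°, forward 5.2 m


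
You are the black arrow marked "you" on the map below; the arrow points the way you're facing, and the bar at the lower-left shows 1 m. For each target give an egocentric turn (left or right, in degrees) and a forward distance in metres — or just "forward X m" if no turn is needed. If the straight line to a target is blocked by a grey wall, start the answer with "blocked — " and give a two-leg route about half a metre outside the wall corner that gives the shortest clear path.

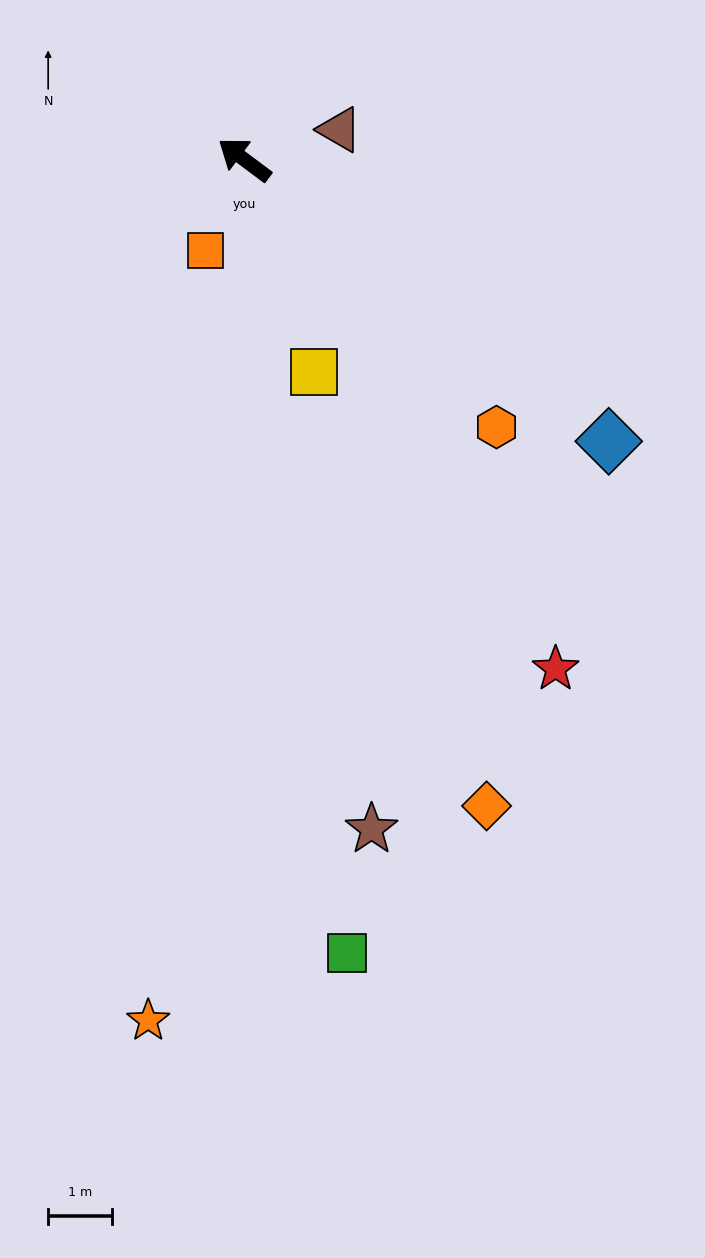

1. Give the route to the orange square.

turn left 104°, forward 1.6 m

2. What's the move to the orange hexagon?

turn left 170°, forward 5.8 m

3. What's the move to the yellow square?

turn left 145°, forward 3.5 m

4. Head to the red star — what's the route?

turn left 158°, forward 9.4 m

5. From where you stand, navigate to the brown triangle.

turn right 126°, forward 1.6 m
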